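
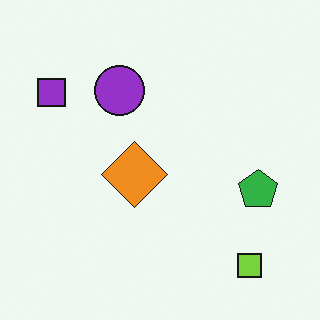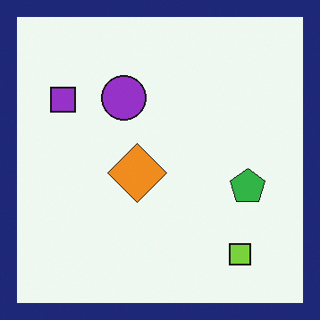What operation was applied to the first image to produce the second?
It was framed with a navy border.

A solid navy frame runs around the edge of the second image, with the content slightly shrunk inside it.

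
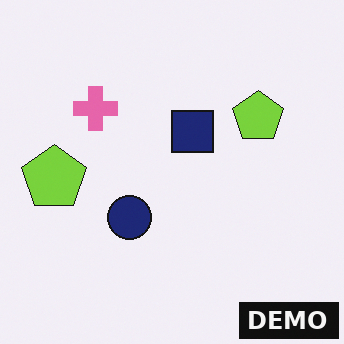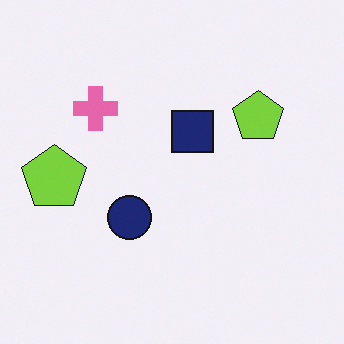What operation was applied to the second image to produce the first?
It was watermarked with the text "DEMO" in the lower-right corner.

A dark label reading "DEMO" appears in the lower-right corner.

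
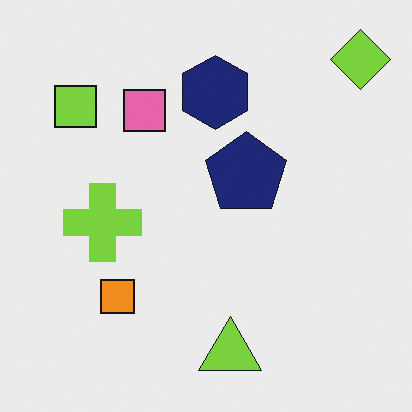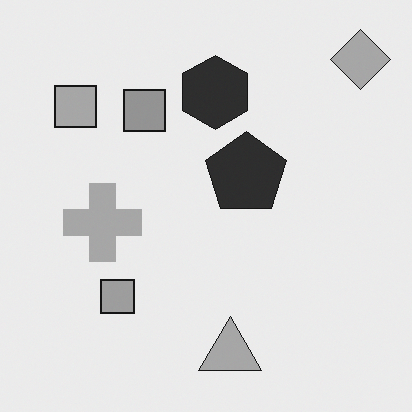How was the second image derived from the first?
It was converted to grayscale.

All color is removed — every shape is now a shade of grey.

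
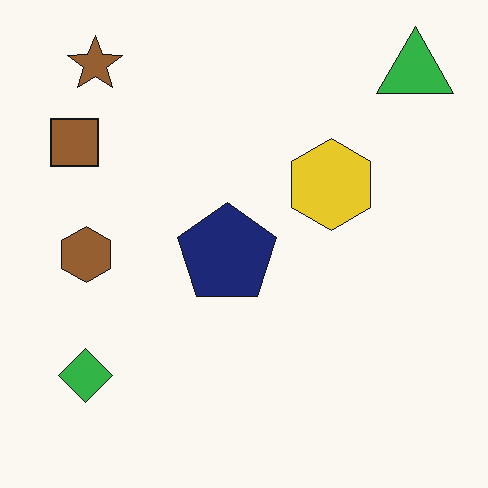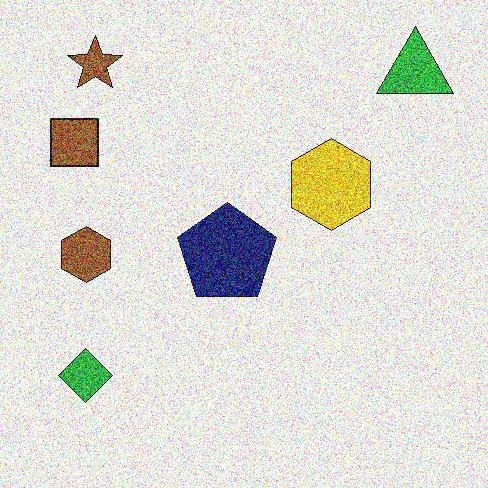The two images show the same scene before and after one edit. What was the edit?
The image was degraded with strong gaussian noise.

Random speckle covers the whole image, including the flat background.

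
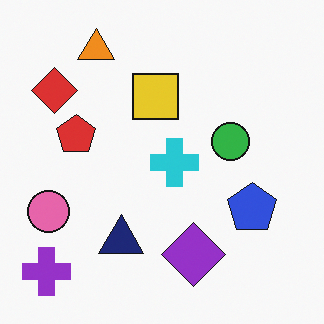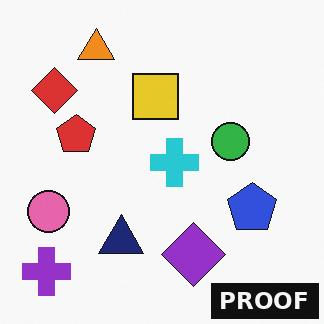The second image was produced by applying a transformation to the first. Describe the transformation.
Watermarked with the text "PROOF" in the lower-right corner.

A dark label reading "PROOF" appears in the lower-right corner.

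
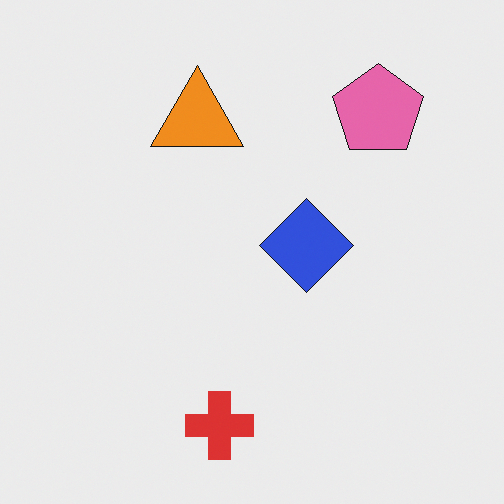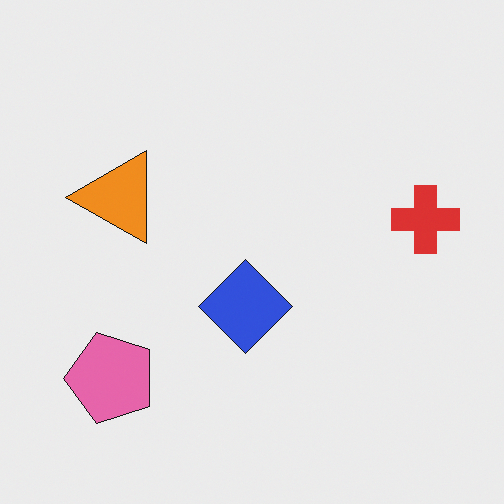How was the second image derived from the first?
Transposed (reflected across the top-left ↔ bottom-right diagonal).

Shapes have swapped their row and column positions — what was in the top-right is now in the bottom-left — a diagonal reflection.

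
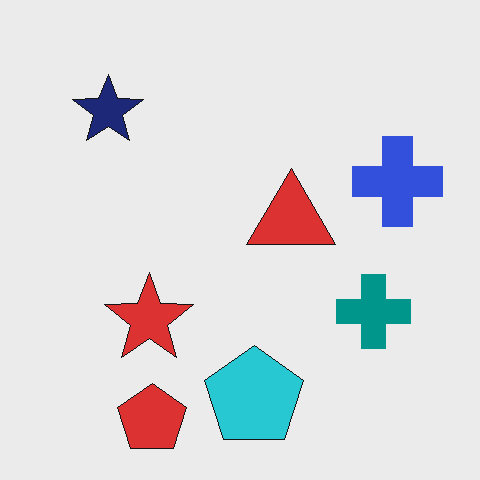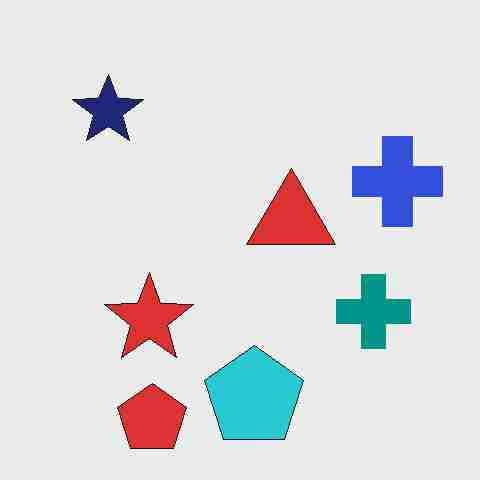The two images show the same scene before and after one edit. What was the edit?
This is the original image heavily JPEG-compressed with obvious blocking artifacts.

Blocky 8×8 compression artifacts appear around shape edges and the flat background shows ringing — characteristic JPEG degradation.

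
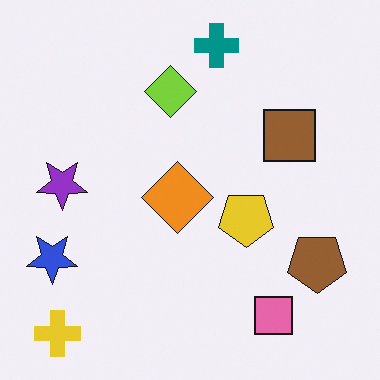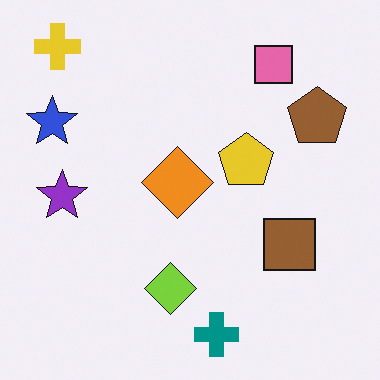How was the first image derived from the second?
The image was flipped vertically (top ↔ bottom).

The teal cross is in the bottom of the second image and the top of the first — shapes on opposite sides of the horizontal midline have swapped in a mirror flip.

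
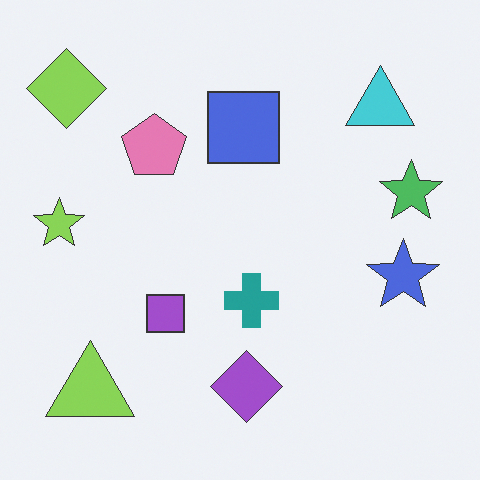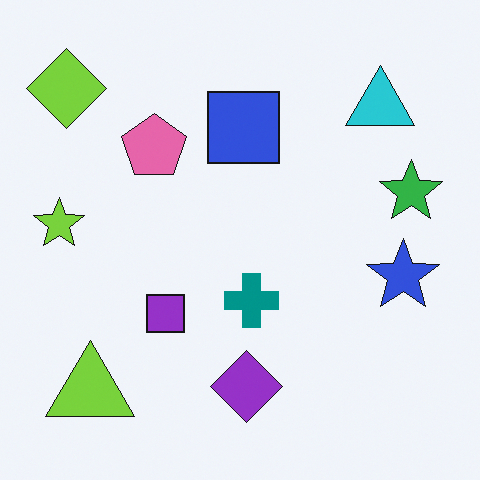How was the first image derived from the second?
The image was given slightly reduced contrast.

Tones are pushed toward mid-grey across the whole image — a global contrast change.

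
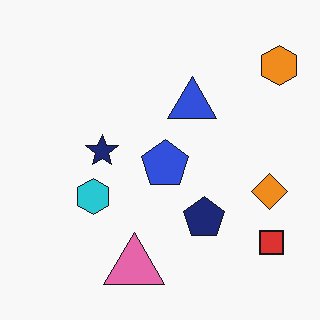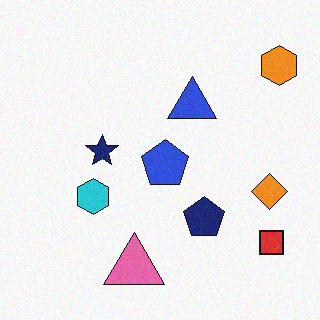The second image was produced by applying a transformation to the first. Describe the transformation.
The transformation is: degraded with a light layer of grain.

Random speckle covers the whole image, including the flat background.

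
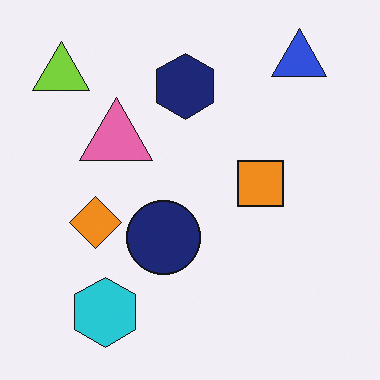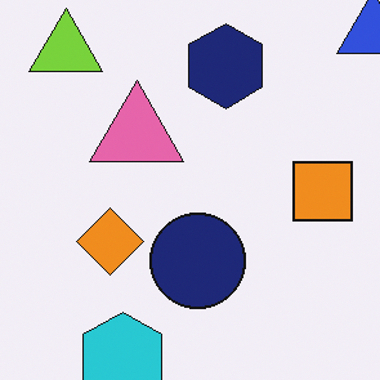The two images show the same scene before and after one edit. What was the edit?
It was cropped slightly and scaled back up.

The visible shapes are larger and the field of view is narrower; shapes near the original edges may be partly or wholly outside the frame — a crop-and-rescale.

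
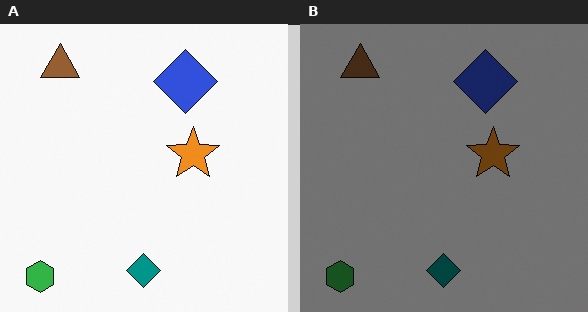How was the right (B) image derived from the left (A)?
The right (B) image is the left (A) darkened a lot.

Every pixel — background and shapes alike — is uniformly darkened.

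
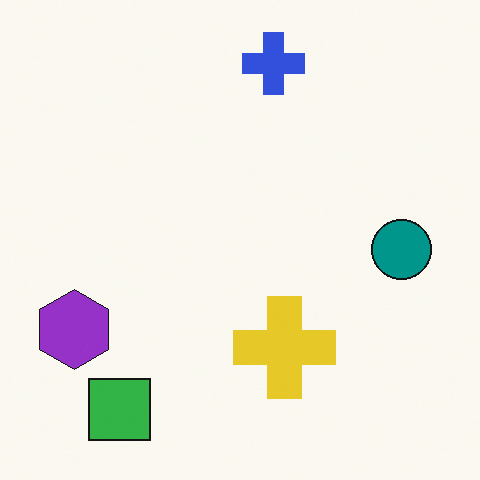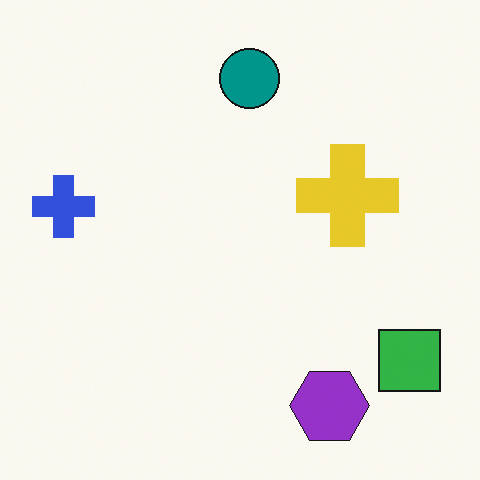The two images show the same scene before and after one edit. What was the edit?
The second image is the first rotated 90° counter-clockwise.

The green square sits in the bottom-left of the first image and the bottom-right of the second — consistent with a whole-image 90° counter-clockwise rotation.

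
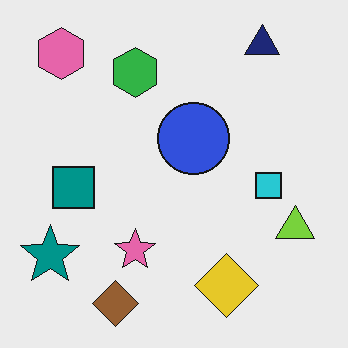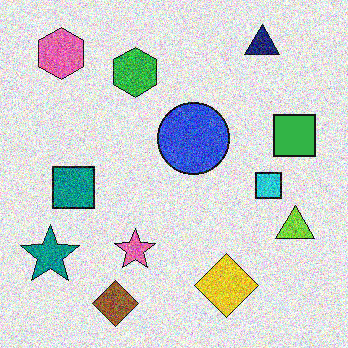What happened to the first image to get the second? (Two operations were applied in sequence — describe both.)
It was degraded with heavy additive noise, then overlaid with an additional green square.

Random speckle covers the whole image, including the flat background. A green square appears in the second image that is absent from the first.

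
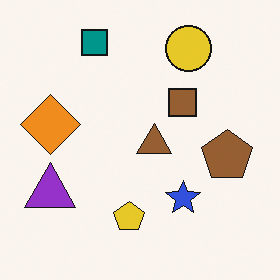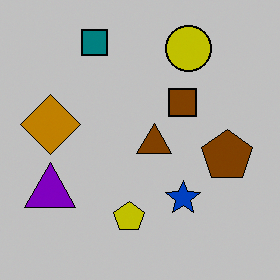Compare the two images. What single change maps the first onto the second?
The image was aggressively posterized.

Each flat color has snapped to a coarser quantized level — most visibly, the near-white background has dropped to a flat grey.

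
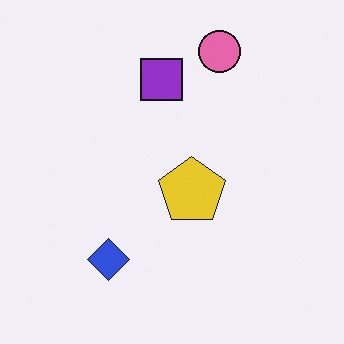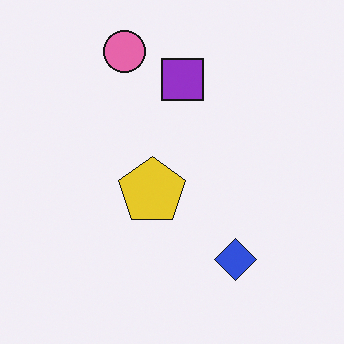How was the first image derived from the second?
Flipped horizontally (left ↔ right).

The blue diamond is in the bottom-right of the second image and the bottom-left of the first — shapes on opposite sides of the vertical midline have swapped in a mirror flip.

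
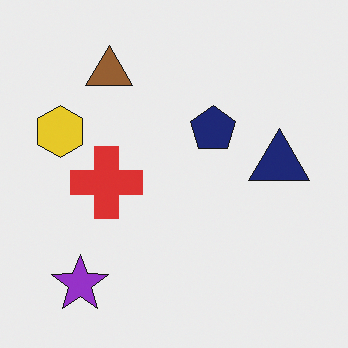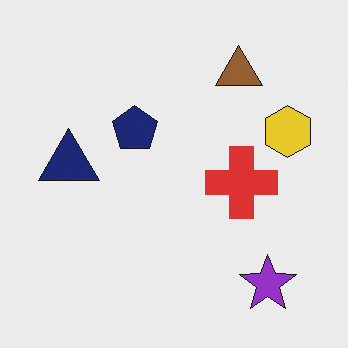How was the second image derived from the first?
The second image is the first flipped horizontally (left ↔ right).

The yellow hexagon is in the left of the first image and the right of the second — shapes on opposite sides of the vertical midline have swapped in a mirror flip.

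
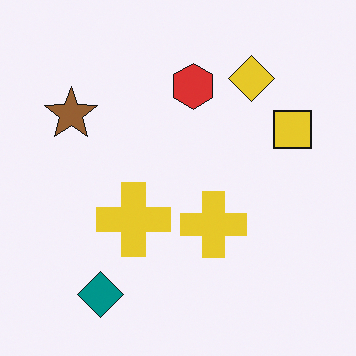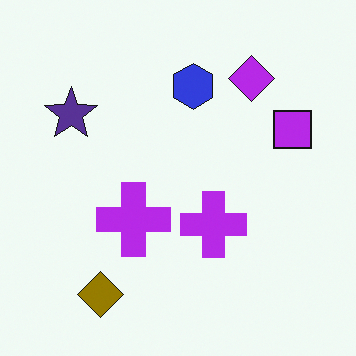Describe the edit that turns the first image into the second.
The second image is the first hue-shifted by a large amount.

Every shape's color has rotated by the same amount around the hue wheel — a uniform hue shift.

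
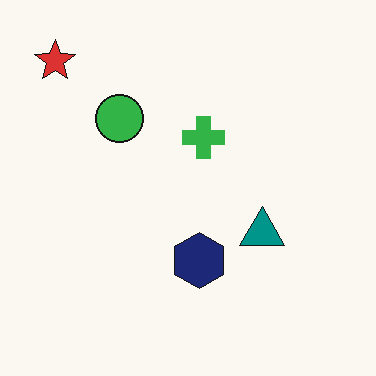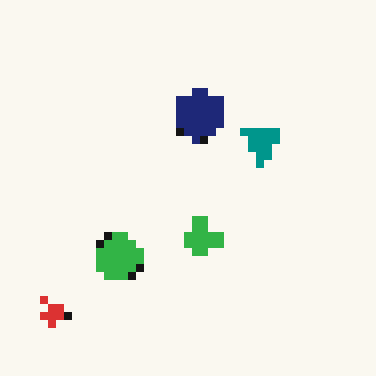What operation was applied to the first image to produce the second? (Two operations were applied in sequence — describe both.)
The image was flipped vertically (top ↔ bottom), then pixelated into visible square blocks.

The red star is in the top-left of the first image and the bottom-left of the second — shapes on opposite sides of the horizontal midline have swapped in a mirror flip. Shapes are reduced to large square blocks; fine edges and outlines are lost — a downscale-then-upscale (mosaic) effect.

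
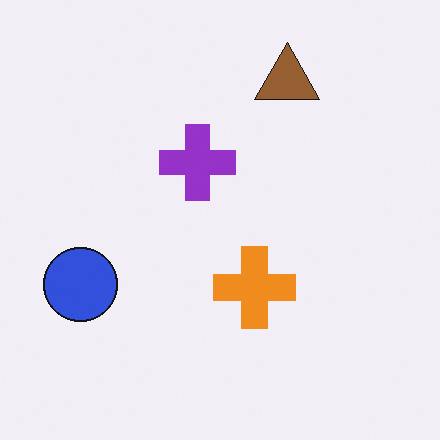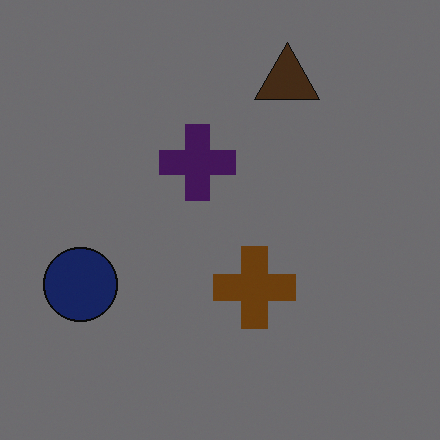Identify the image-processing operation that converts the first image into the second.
The second image is the first darkened a lot.

Every pixel — background and shapes alike — is uniformly darkened.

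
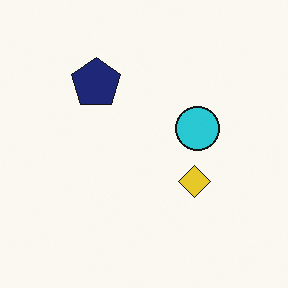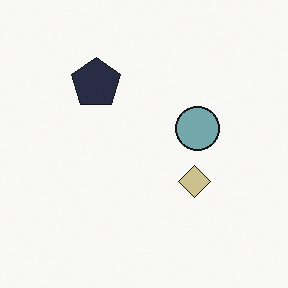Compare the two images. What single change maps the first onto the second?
The image was made much more muted (saturation change).

All colors are more muted and greyish — a global saturation change.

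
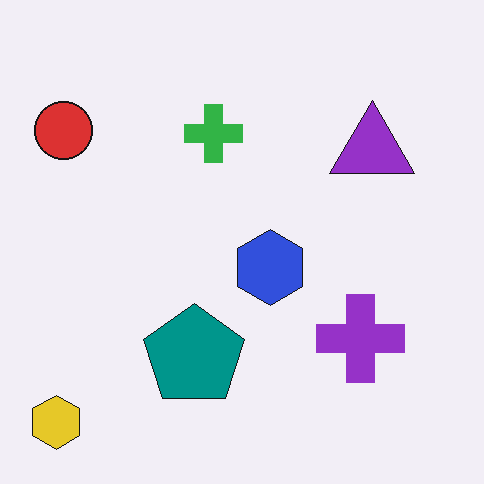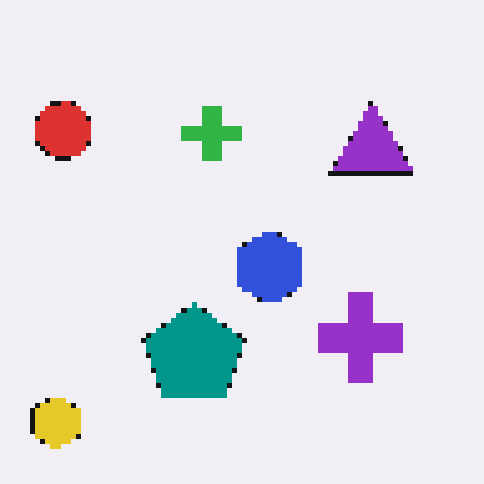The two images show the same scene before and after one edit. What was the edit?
The image was lightly pixelated (a mild mosaic effect).

Shapes are reduced to large square blocks; fine edges and outlines are lost — a downscale-then-upscale (mosaic) effect.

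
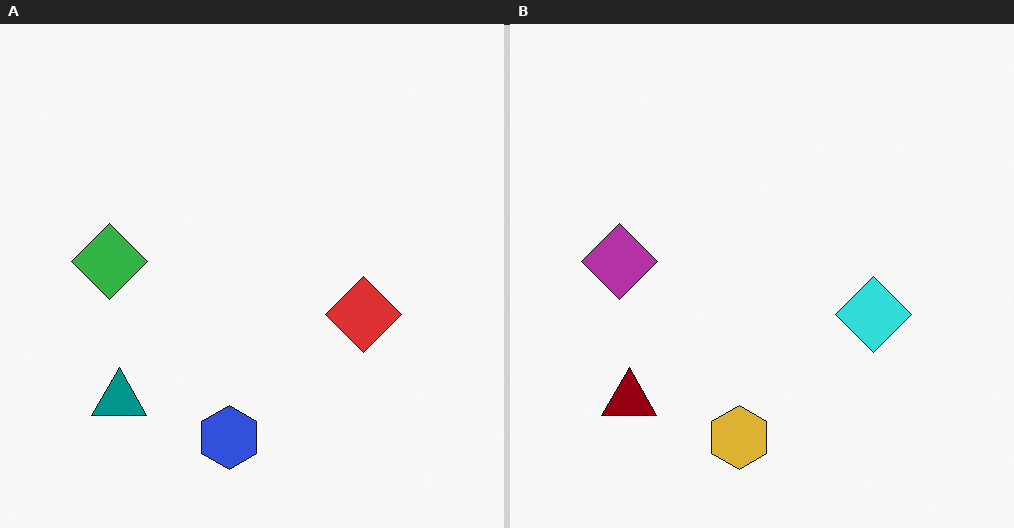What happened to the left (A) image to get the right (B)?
The image was hue-shifted through roughly half the color wheel.

Every shape's color has rotated by the same amount around the hue wheel — a uniform hue shift.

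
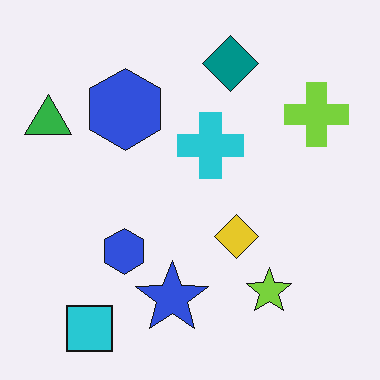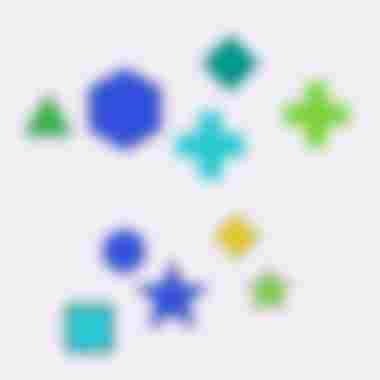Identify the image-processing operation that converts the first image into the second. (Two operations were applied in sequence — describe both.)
This is the original image strongly gaussian-blurred, then heavily JPEG-compressed with obvious blocking artifacts.

Shape edges and outlines are uniformly softened across the whole image. Blocky 8×8 compression artifacts appear around shape edges and the flat background shows ringing — characteristic JPEG degradation.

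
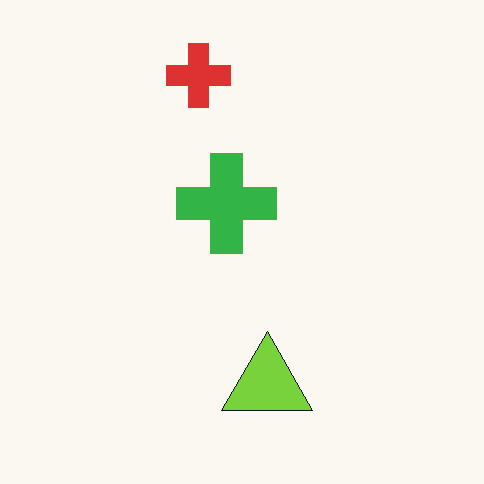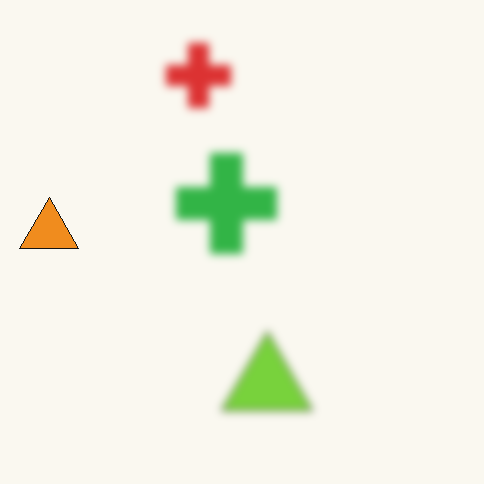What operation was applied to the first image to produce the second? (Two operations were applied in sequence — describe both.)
The transformation is: moderately blurred, then overlaid with an additional orange triangle.

Shape edges and outlines are uniformly softened across the whole image. An orange triangle appears in the second image that is absent from the first.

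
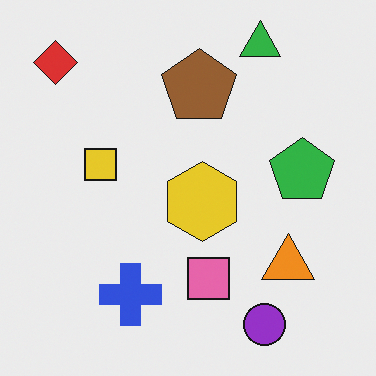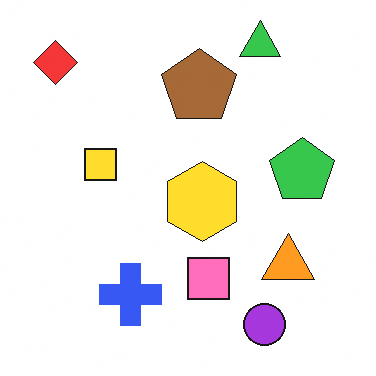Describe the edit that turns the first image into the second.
The image was brightened a little.

Every pixel — background and shapes alike — is uniformly brightened.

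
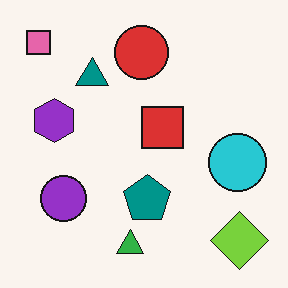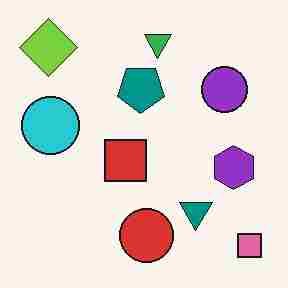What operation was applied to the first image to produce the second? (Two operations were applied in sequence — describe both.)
This is the original image rotated 180°, then heavily JPEG-compressed with obvious blocking artifacts.

The pink square sits in the top-left of the first image and the bottom-right of the second — consistent with a whole-image 180° rotation. Blocky 8×8 compression artifacts appear around shape edges and the flat background shows ringing — characteristic JPEG degradation.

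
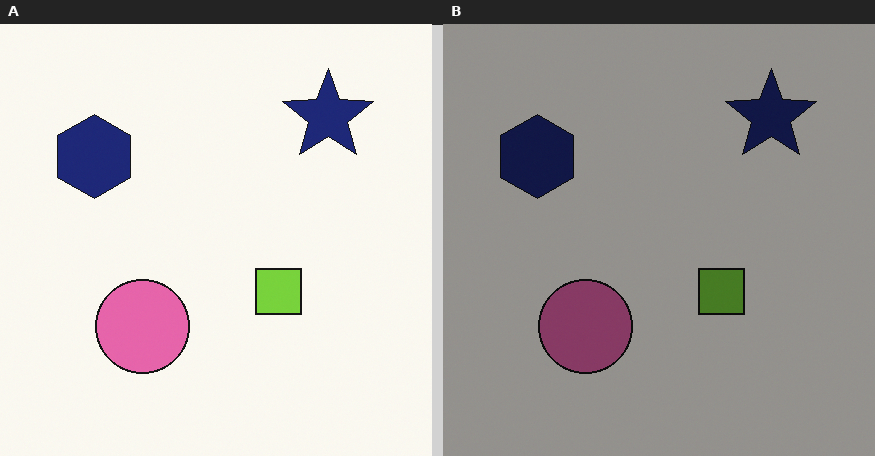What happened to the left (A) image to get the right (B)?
This is the original image substantially darkened.

Every pixel — background and shapes alike — is uniformly darkened.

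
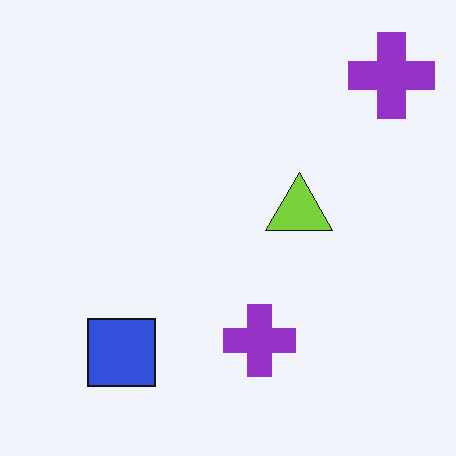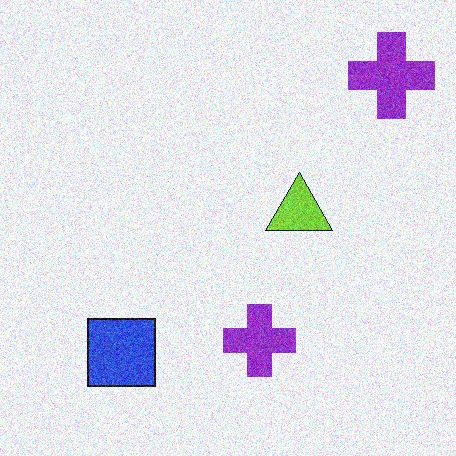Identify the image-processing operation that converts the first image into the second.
Degraded with moderate additive noise.

Random speckle covers the whole image, including the flat background.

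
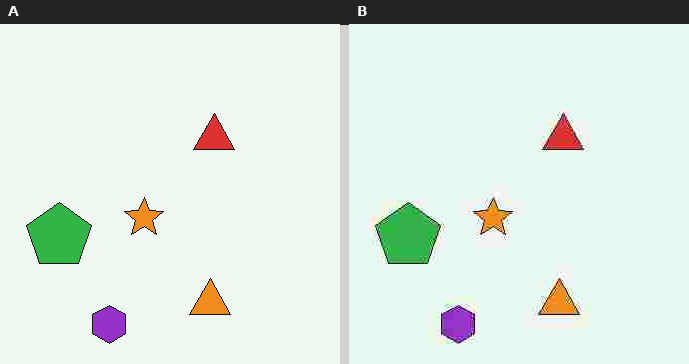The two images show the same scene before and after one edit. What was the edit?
The image was degraded with heavy JPEG compression.

Blocky 8×8 compression artifacts appear around shape edges and the flat background shows ringing — characteristic JPEG degradation.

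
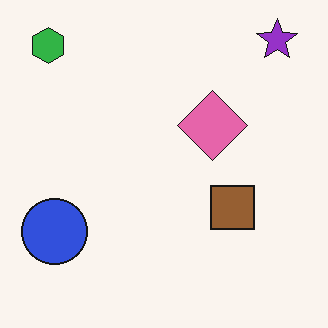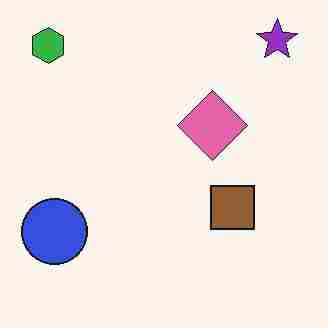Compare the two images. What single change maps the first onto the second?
It was degraded with heavy JPEG compression.

Blocky 8×8 compression artifacts appear around shape edges and the flat background shows ringing — characteristic JPEG degradation.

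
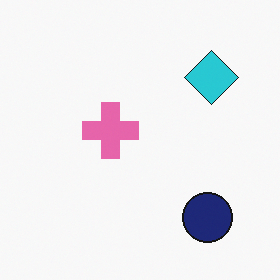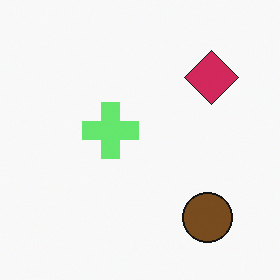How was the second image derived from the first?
This is the original image hue-shifted through roughly half the color wheel.

Every shape's color has rotated by the same amount around the hue wheel — a uniform hue shift.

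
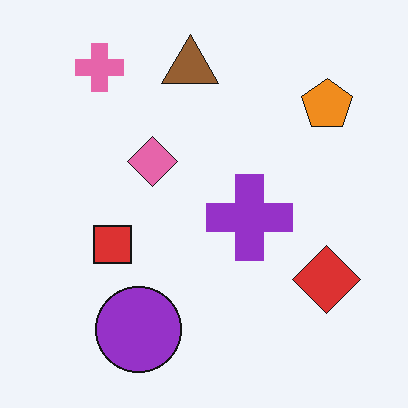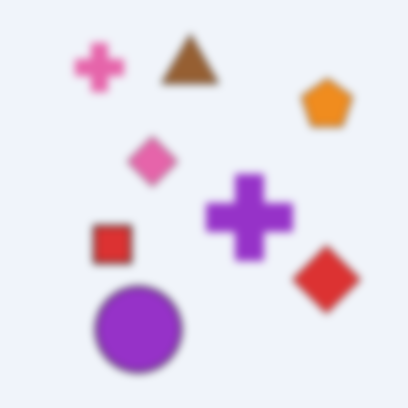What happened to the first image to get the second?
The transformation is: noticeably gaussian-blurred.

Shape edges and outlines are uniformly softened across the whole image.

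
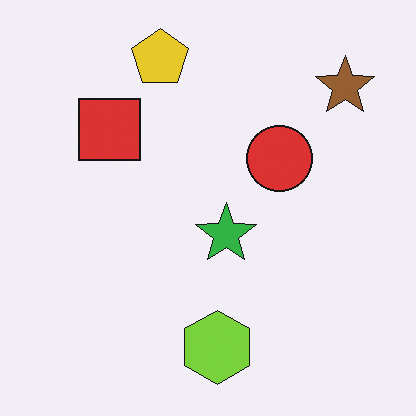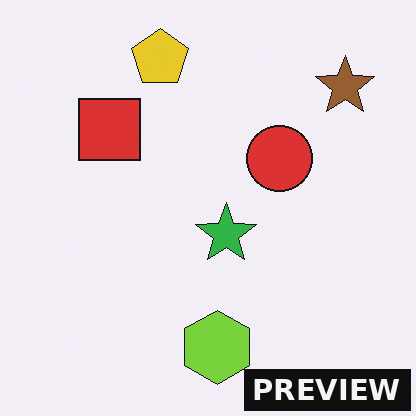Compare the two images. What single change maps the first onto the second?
It was watermarked with the text "PREVIEW" in the lower-right corner.

A dark label reading "PREVIEW" appears in the lower-right corner.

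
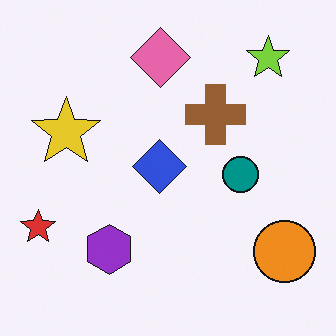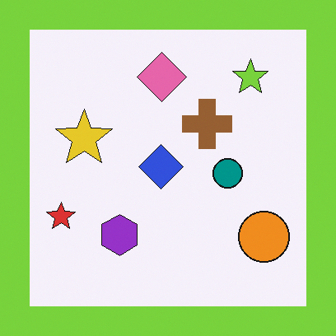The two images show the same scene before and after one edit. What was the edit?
This is the original image framed with a lime border.

A solid lime frame runs around the edge of the second image, with the content slightly shrunk inside it.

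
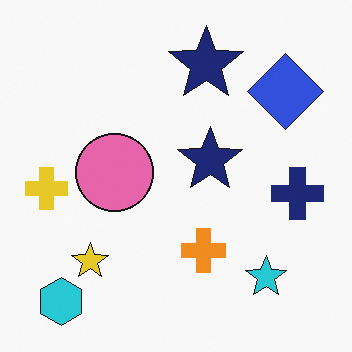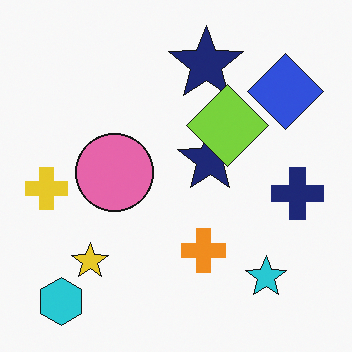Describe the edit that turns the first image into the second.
It was overlaid with an additional lime diamond.

A lime diamond appears in the second image that is absent from the first.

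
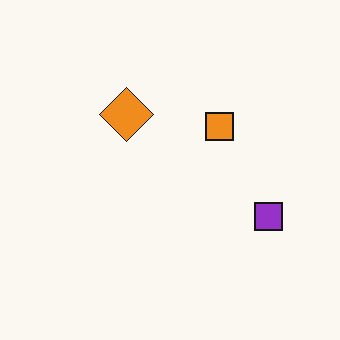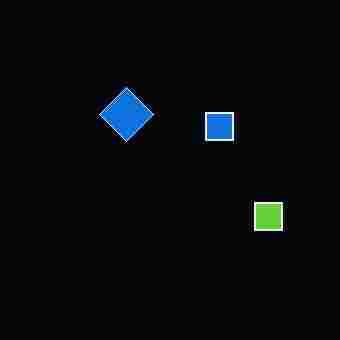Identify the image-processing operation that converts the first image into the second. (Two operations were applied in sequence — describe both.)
This is the original image color-inverted (negative), then heavily JPEG-compressed with obvious blocking artifacts.

The light background has become dark and every shape's color is its complement — a photographic negative. Blocky 8×8 compression artifacts appear around shape edges and the flat background shows ringing — characteristic JPEG degradation.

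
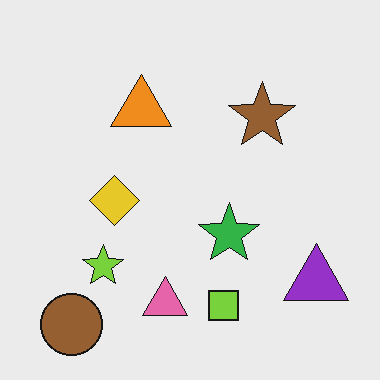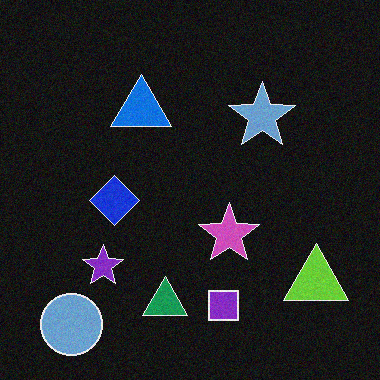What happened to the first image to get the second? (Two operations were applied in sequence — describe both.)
The image was color-inverted (negative), then degraded with subtle gaussian noise.

The light background has become dark and every shape's color is its complement — a photographic negative. Random speckle covers the whole image, including the flat background.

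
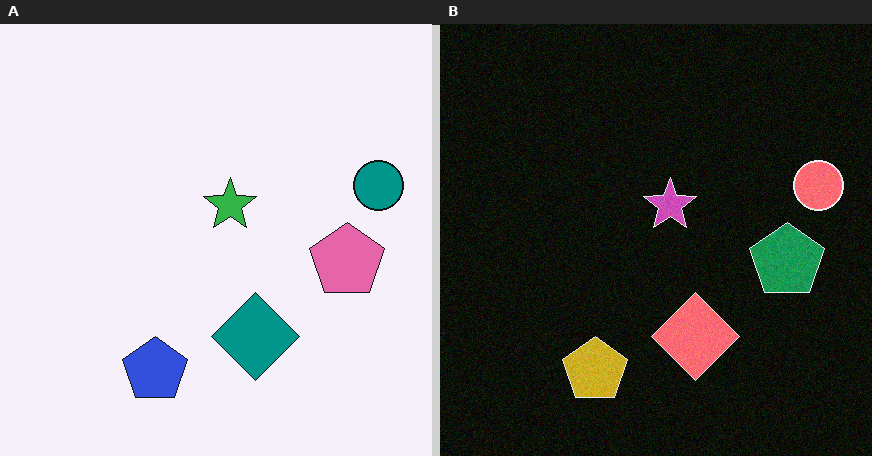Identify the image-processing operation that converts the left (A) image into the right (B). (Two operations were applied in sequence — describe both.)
The image was color-inverted (negative), then degraded with light additive noise.

The light background has become dark and every shape's color is its complement — a photographic negative. Random speckle covers the whole image, including the flat background.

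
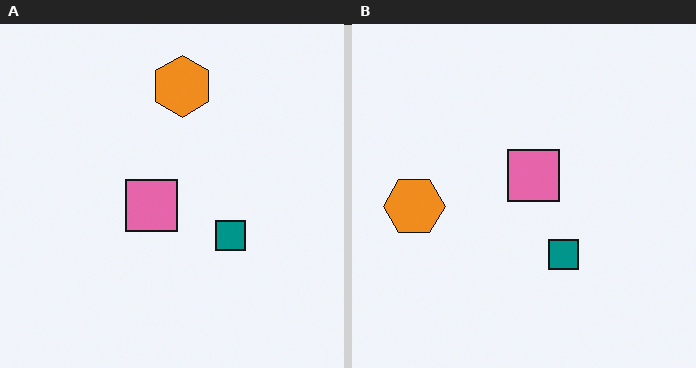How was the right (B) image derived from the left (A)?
Transposed (reflected across the top-left ↔ bottom-right diagonal).

Shapes have swapped their row and column positions — what was in the top-right is now in the bottom-left — a diagonal reflection.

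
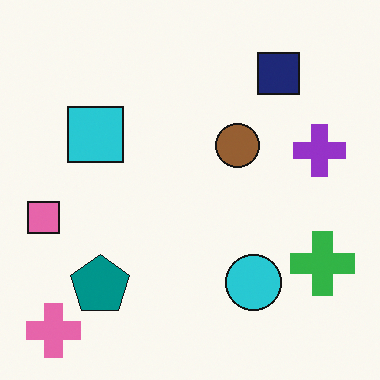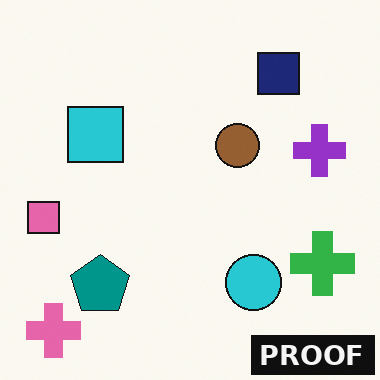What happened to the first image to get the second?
The transformation is: watermarked with the text "PROOF" in the lower-right corner.

A dark label reading "PROOF" appears in the lower-right corner.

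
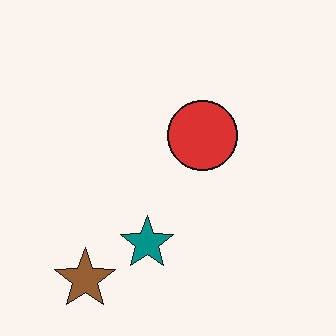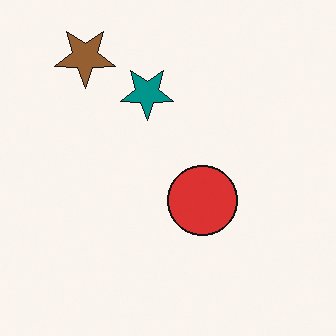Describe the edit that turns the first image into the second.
Flipped vertically (top ↔ bottom).

The brown star is in the bottom-left of the first image and the top-left of the second — shapes on opposite sides of the horizontal midline have swapped in a mirror flip.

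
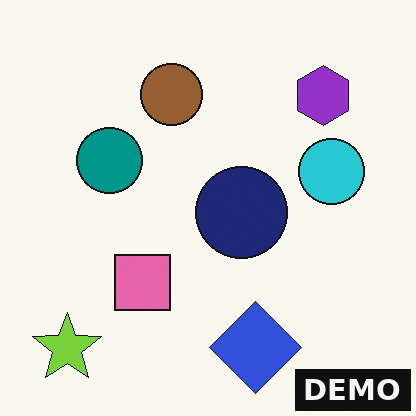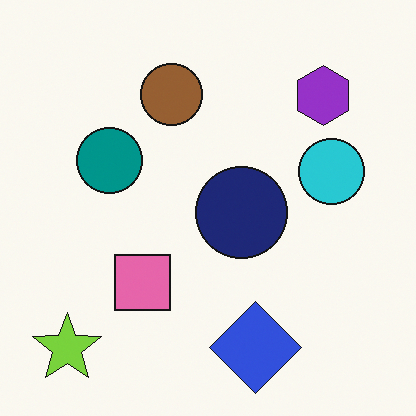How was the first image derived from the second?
Watermarked with the text "DEMO" in the lower-right corner.

A dark label reading "DEMO" appears in the lower-right corner.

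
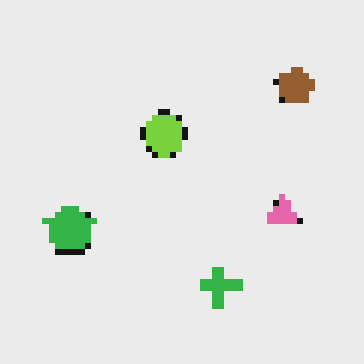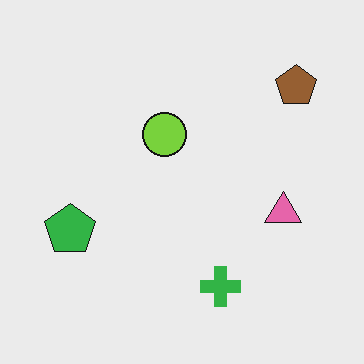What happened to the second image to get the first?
The image was moderately pixelated.

Shapes are reduced to large square blocks; fine edges and outlines are lost — a downscale-then-upscale (mosaic) effect.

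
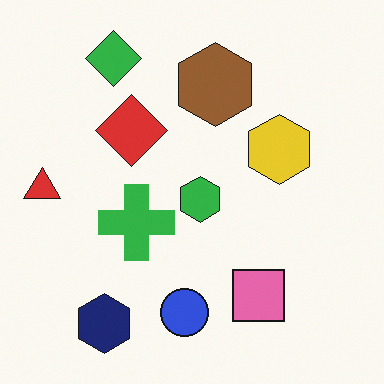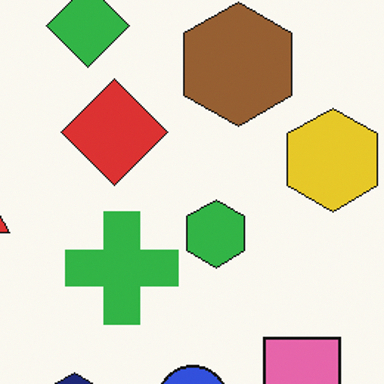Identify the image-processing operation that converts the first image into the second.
This is the original image cropped to a modestly smaller region and rescaled.

The visible shapes are larger and the field of view is narrower; shapes near the original edges may be partly or wholly outside the frame — a crop-and-rescale.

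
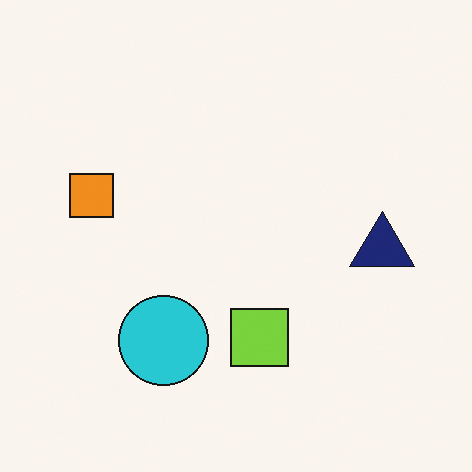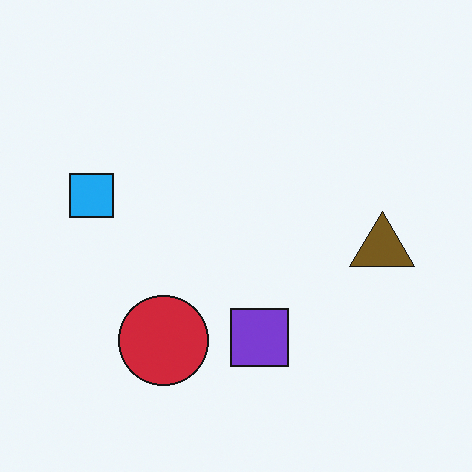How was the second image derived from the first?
The second image is the first hue-shifted by a large amount.

Every shape's color has rotated by the same amount around the hue wheel — a uniform hue shift.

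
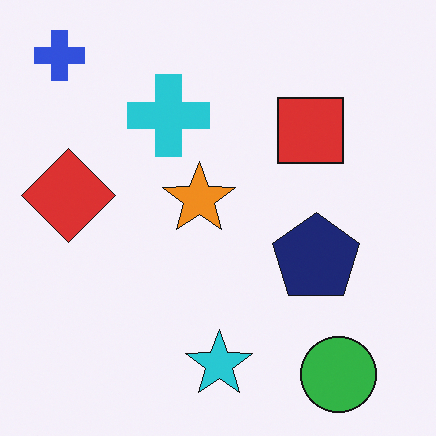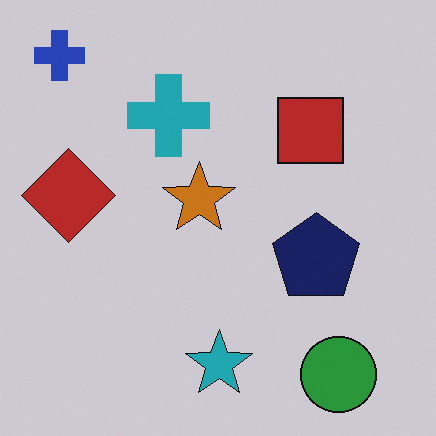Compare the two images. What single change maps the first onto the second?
The second image is the first darkened a little.

Every pixel — background and shapes alike — is uniformly darkened.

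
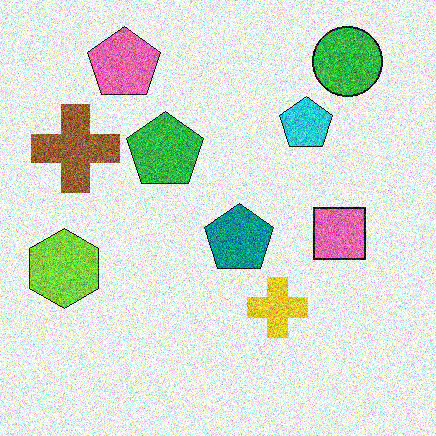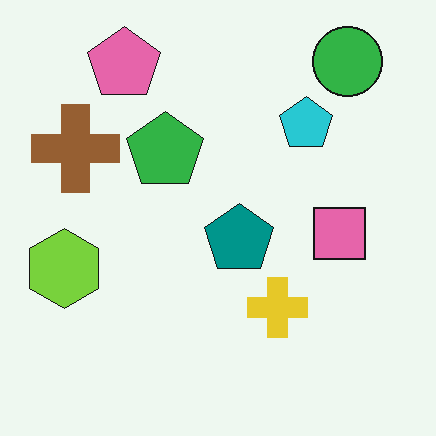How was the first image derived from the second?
This is the original image degraded with heavy additive noise.

Random speckle covers the whole image, including the flat background.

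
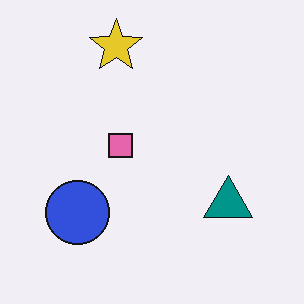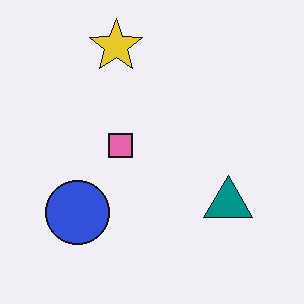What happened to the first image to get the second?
The image was JPEG-compressed with visible artifacts.

Blocky 8×8 compression artifacts appear around shape edges and the flat background shows ringing — characteristic JPEG degradation.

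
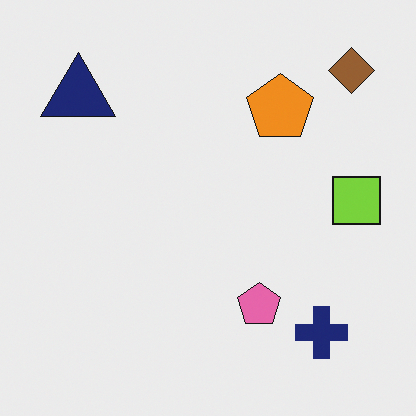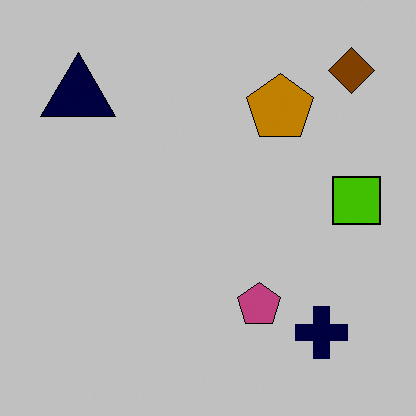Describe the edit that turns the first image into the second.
It was aggressively posterized.

Each flat color has snapped to a coarser quantized level — most visibly, the near-white background has dropped to a flat grey.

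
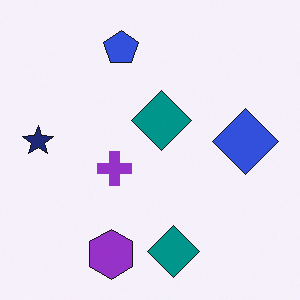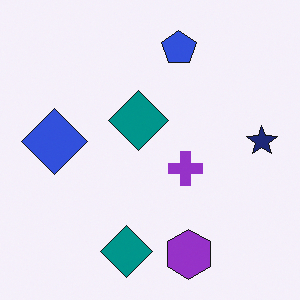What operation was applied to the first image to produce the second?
Flipped horizontally (left ↔ right).

The navy star is in the left of the first image and the right of the second — shapes on opposite sides of the vertical midline have swapped in a mirror flip.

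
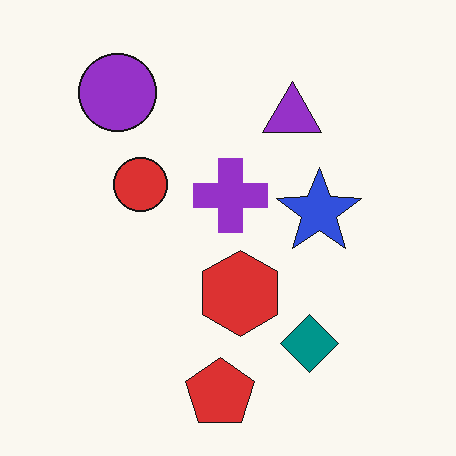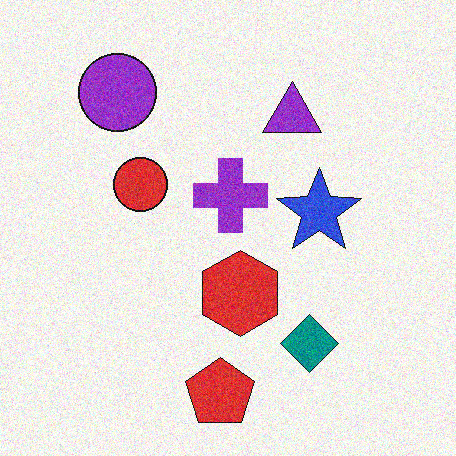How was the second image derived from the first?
Degraded with moderate additive noise.

Random speckle covers the whole image, including the flat background.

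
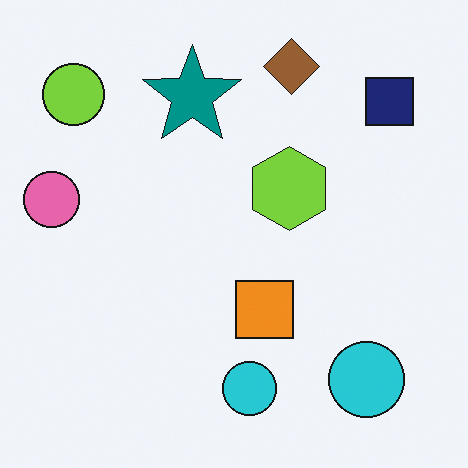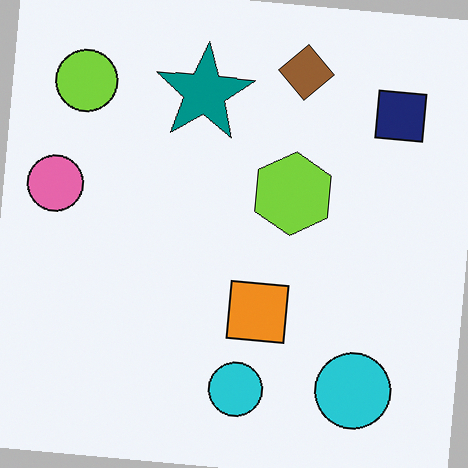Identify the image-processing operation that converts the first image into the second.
It was rotated clockwise by a few degrees.

Every shape is tilted by the same angle and the image corners show triangular fill wedges — a whole-image rotation by a non-right angle.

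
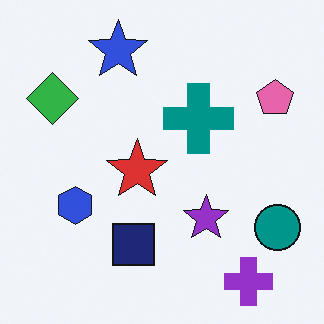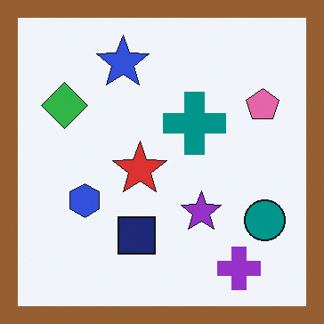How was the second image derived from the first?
The transformation is: framed with a brown border.

A solid brown frame runs around the edge of the second image, with the content slightly shrunk inside it.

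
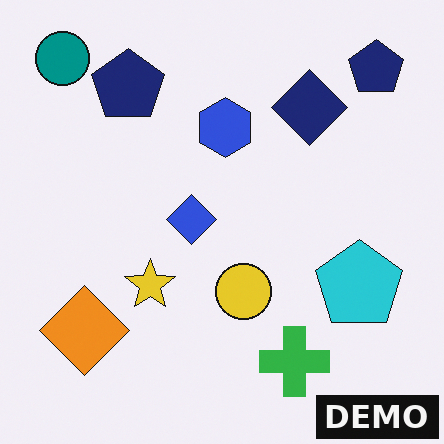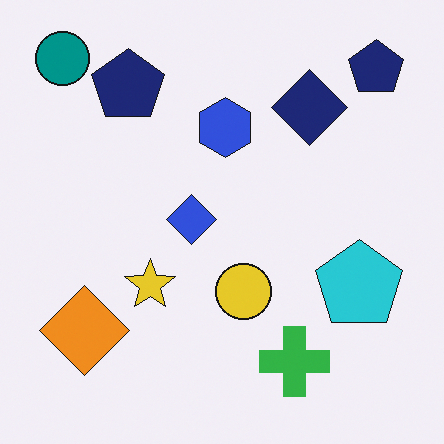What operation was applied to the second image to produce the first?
Watermarked with the text "DEMO" in the lower-right corner.

A dark label reading "DEMO" appears in the lower-right corner.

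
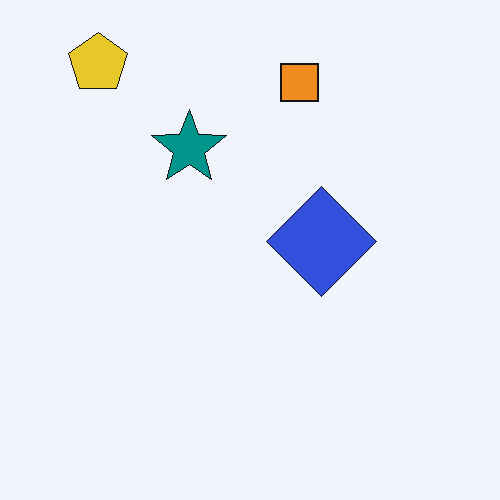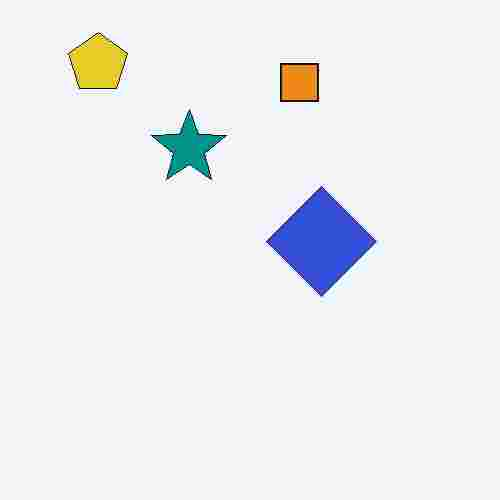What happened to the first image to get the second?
The image was heavily JPEG-compressed with obvious blocking artifacts.

Blocky 8×8 compression artifacts appear around shape edges and the flat background shows ringing — characteristic JPEG degradation.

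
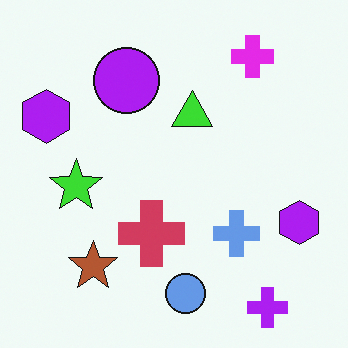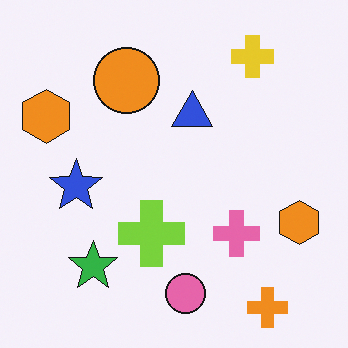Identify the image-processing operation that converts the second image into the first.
The transformation is: hue-shifted through roughly half the color wheel.

Every shape's color has rotated by the same amount around the hue wheel — a uniform hue shift.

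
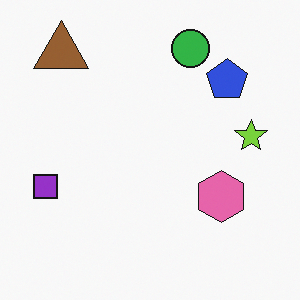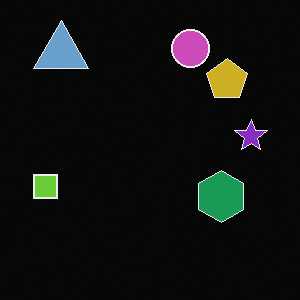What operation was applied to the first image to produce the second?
The second image is the first color-inverted (negative).

The light background has become dark and every shape's color is its complement — a photographic negative.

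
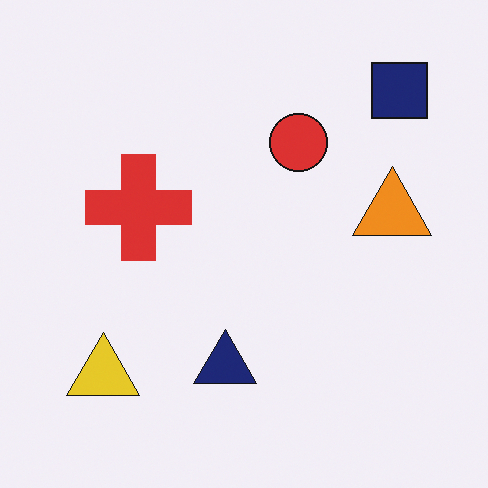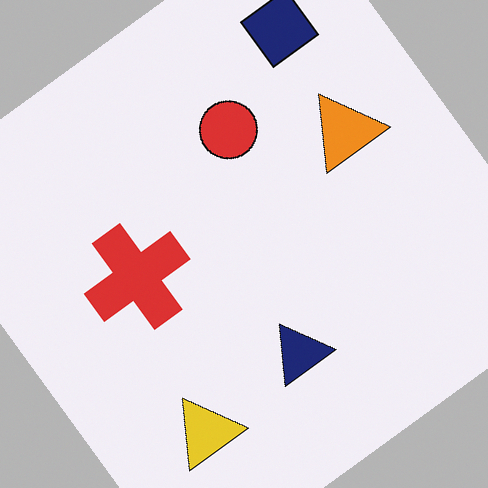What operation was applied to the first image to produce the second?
The transformation is: rotated counter-clockwise by a large amount — several tens of degrees.

Every shape is tilted by the same angle and the image corners show triangular fill wedges — a whole-image rotation by a non-right angle.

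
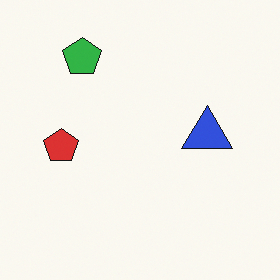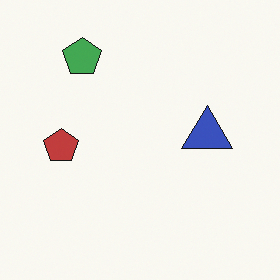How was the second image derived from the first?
It was slightly desaturated.

All colors are more muted and greyish — a global saturation change.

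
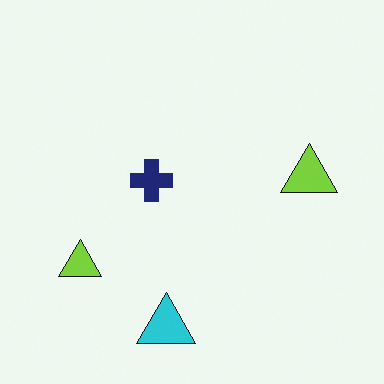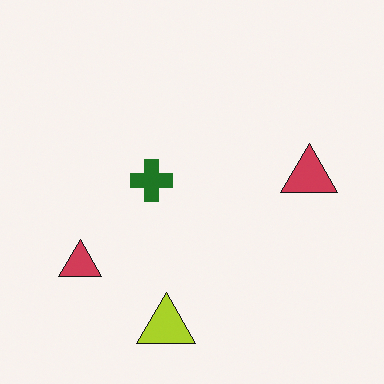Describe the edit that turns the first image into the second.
The transformation is: hue-shifted by a large amount.

Every shape's color has rotated by the same amount around the hue wheel — a uniform hue shift.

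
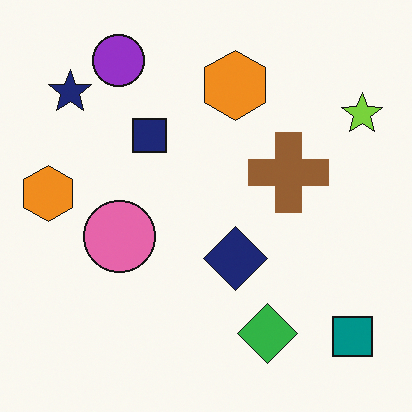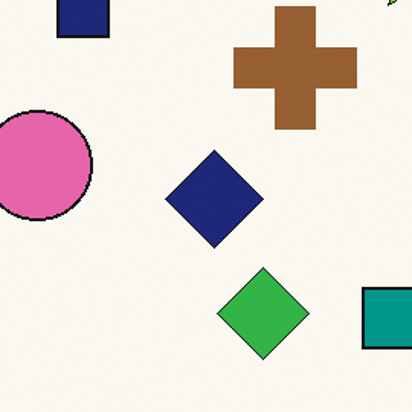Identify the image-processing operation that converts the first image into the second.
This is the original image cropped to a modestly smaller region and rescaled.

The visible shapes are larger and the field of view is narrower; shapes near the original edges may be partly or wholly outside the frame — a crop-and-rescale.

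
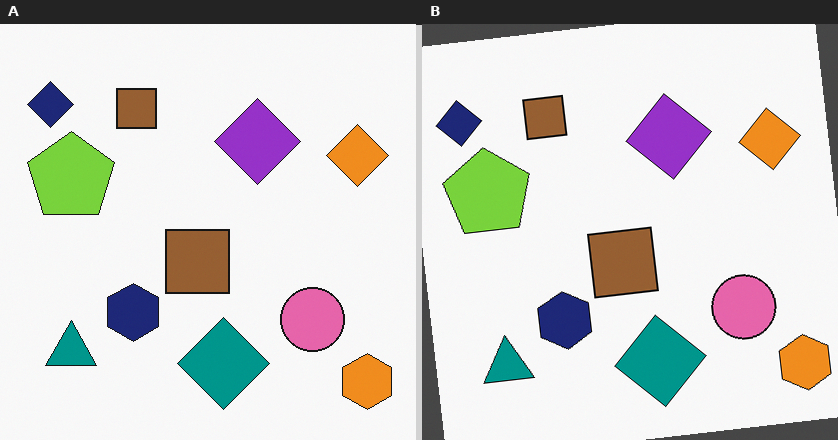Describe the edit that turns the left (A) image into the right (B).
This is the original image rotated counter-clockwise by a slight angle.

Every shape is tilted by the same angle and the image corners show triangular fill wedges — a whole-image rotation by a non-right angle.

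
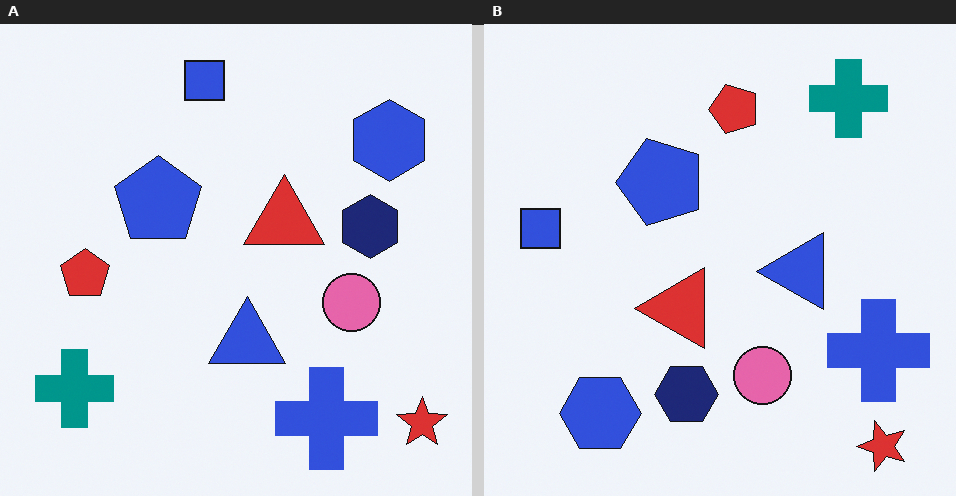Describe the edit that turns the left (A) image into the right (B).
The transformation is: transposed (reflected across the top-left ↔ bottom-right diagonal).

Shapes have swapped their row and column positions — what was in the top-right is now in the bottom-left — a diagonal reflection.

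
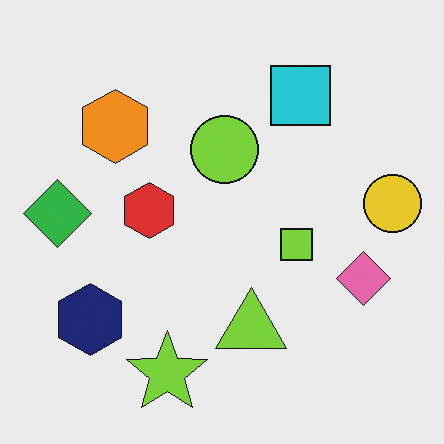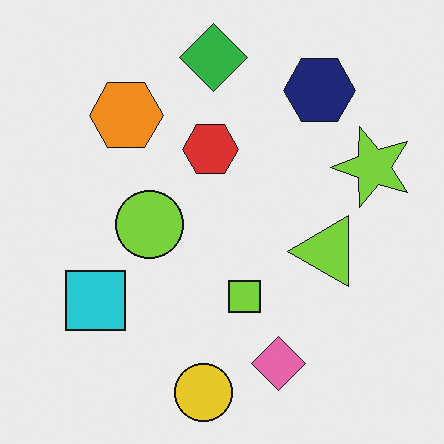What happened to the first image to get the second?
The image was transposed (reflected across the top-left ↔ bottom-right diagonal).

Shapes have swapped their row and column positions — what was in the top-right is now in the bottom-left — a diagonal reflection.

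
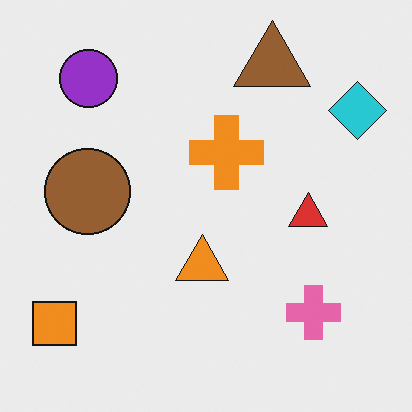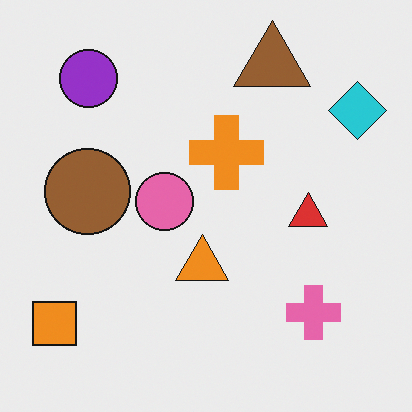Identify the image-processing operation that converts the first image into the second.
Overlaid with an additional pink circle.

A pink circle appears in the second image that is absent from the first.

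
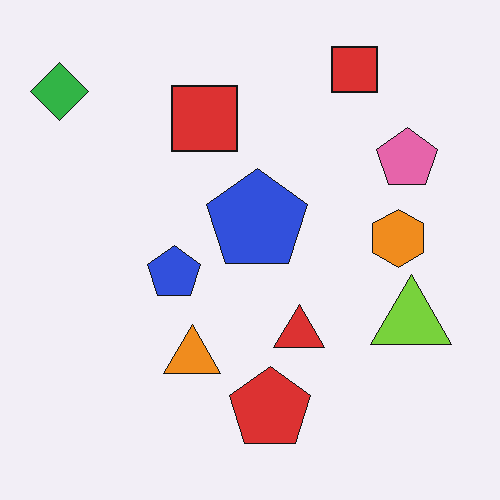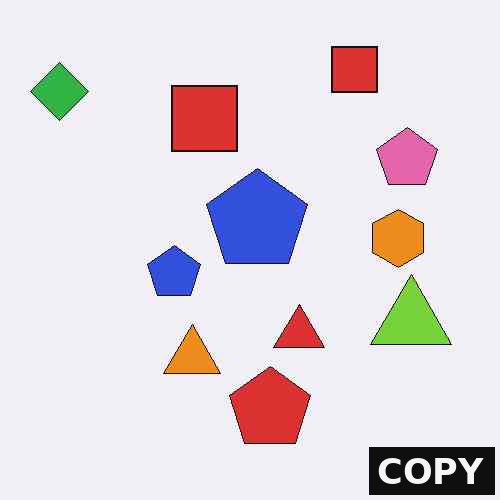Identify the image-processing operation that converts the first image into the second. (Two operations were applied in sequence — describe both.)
It was JPEG-compressed with visible artifacts, then watermarked with the text "COPY" in the lower-right corner.

Blocky 8×8 compression artifacts appear around shape edges and the flat background shows ringing — characteristic JPEG degradation. A dark label reading "COPY" appears in the lower-right corner.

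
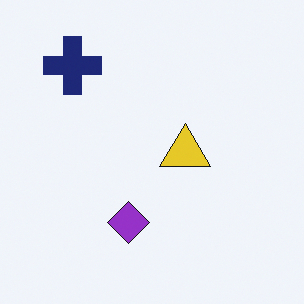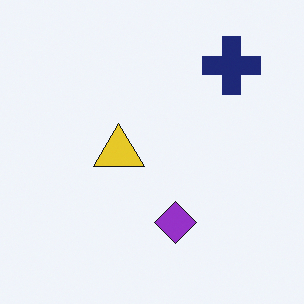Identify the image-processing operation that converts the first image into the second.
Flipped horizontally (left ↔ right).

The navy cross is in the top-left of the first image and the top-right of the second — shapes on opposite sides of the vertical midline have swapped in a mirror flip.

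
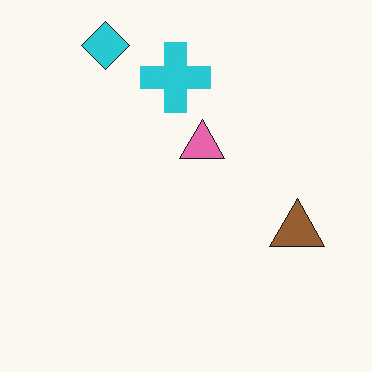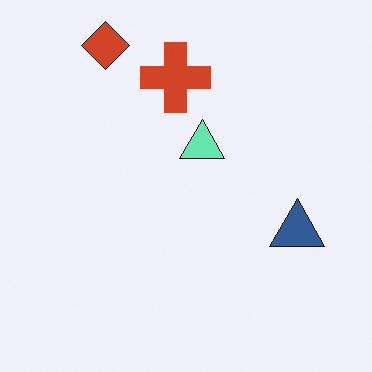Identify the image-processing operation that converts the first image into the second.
The second image is the first hue-shifted through roughly half the color wheel.

Every shape's color has rotated by the same amount around the hue wheel — a uniform hue shift.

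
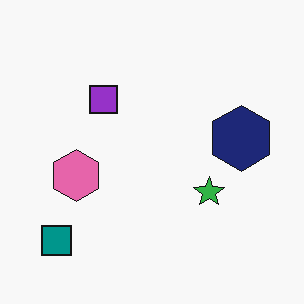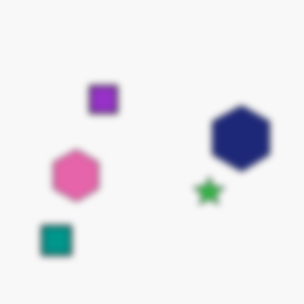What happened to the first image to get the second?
Moderately blurred.

Shape edges and outlines are uniformly softened across the whole image.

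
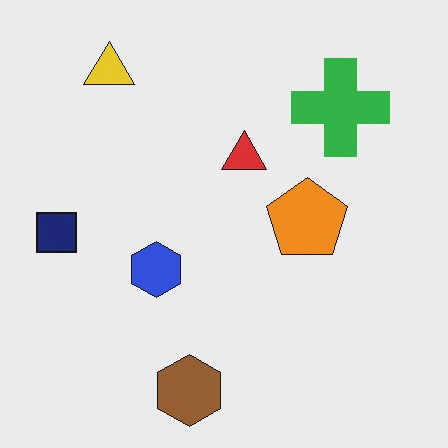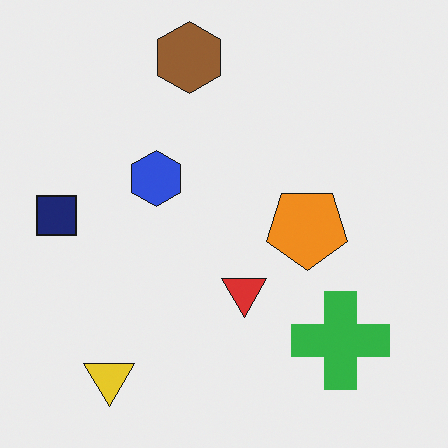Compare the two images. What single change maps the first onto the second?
The transformation is: flipped vertically (top ↔ bottom).

The brown hexagon is in the bottom of the first image and the top of the second — shapes on opposite sides of the horizontal midline have swapped in a mirror flip.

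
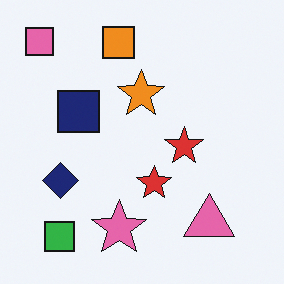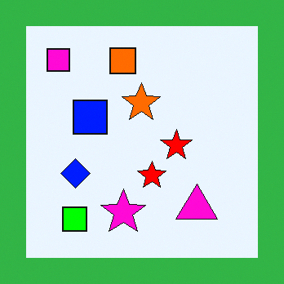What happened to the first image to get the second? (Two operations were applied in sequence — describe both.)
This is the original image made much more vivid (saturation change), then framed with a green border.

All colors are more vivid — a global saturation change. A solid green frame runs around the edge of the second image, with the content slightly shrunk inside it.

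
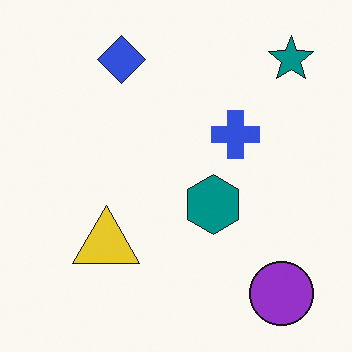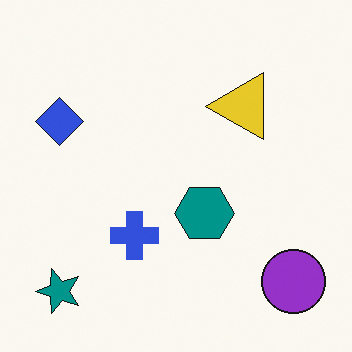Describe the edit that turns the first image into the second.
This is the original image transposed (reflected across the top-left ↔ bottom-right diagonal).

Shapes have swapped their row and column positions — what was in the top-right is now in the bottom-left — a diagonal reflection.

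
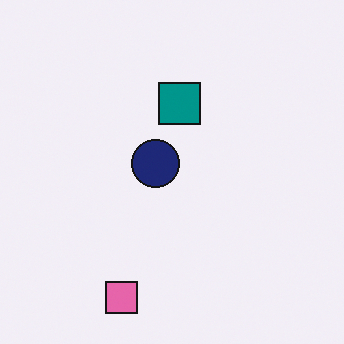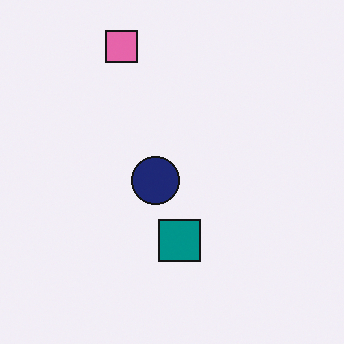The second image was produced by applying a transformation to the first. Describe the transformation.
The image was flipped vertically (top ↔ bottom).

The pink square is in the bottom of the first image and the top of the second — shapes on opposite sides of the horizontal midline have swapped in a mirror flip.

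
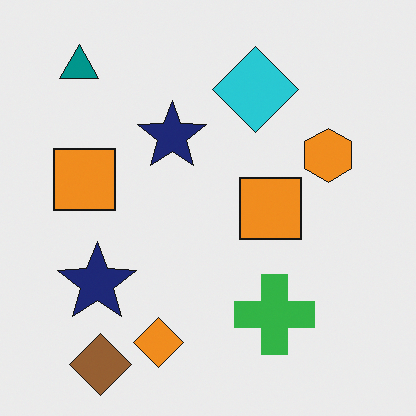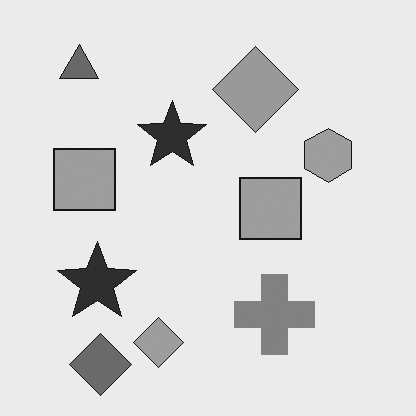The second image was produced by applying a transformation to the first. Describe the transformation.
It was converted to grayscale.

All color is removed — every shape is now a shade of grey.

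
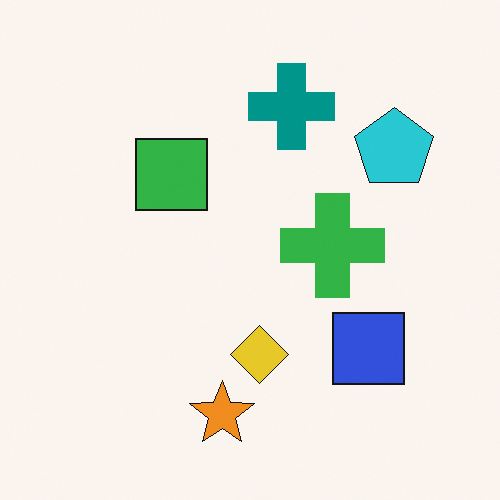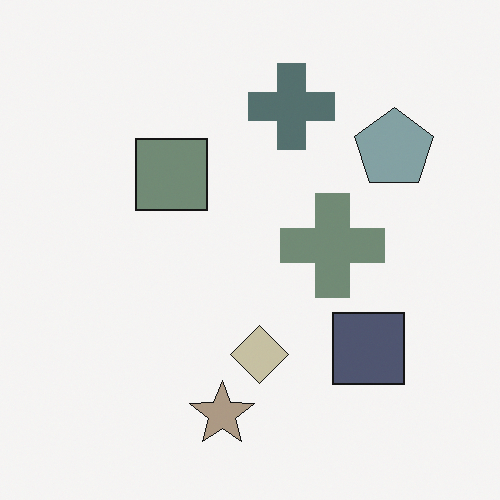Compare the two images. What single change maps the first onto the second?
Heavily desaturated.

All colors are more muted and greyish — a global saturation change.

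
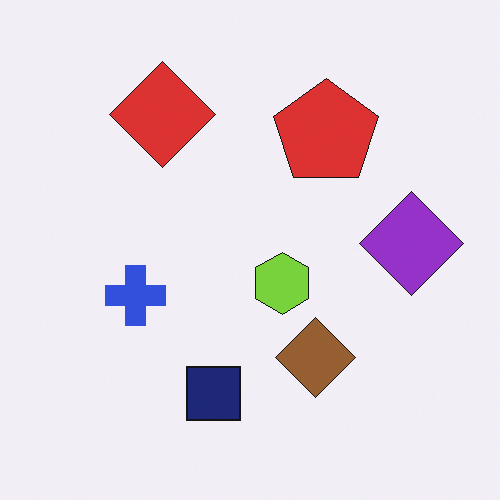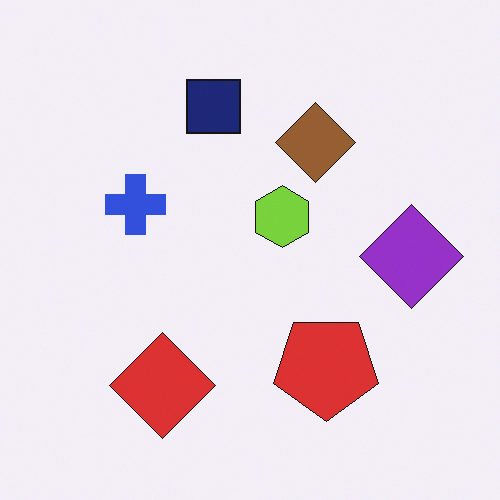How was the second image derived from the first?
It was flipped vertically (top ↔ bottom).

The navy square is in the bottom of the first image and the top of the second — shapes on opposite sides of the horizontal midline have swapped in a mirror flip.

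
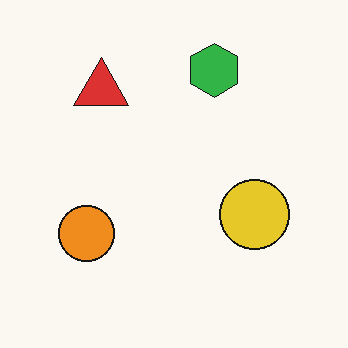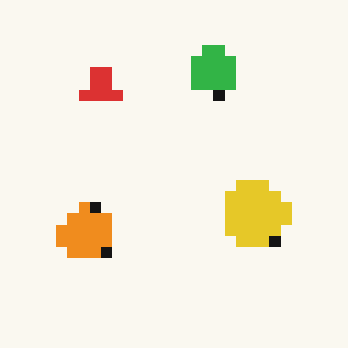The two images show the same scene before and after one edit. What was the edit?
It was heavily pixelated into large blocks.

Shapes are reduced to large square blocks; fine edges and outlines are lost — a downscale-then-upscale (mosaic) effect.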